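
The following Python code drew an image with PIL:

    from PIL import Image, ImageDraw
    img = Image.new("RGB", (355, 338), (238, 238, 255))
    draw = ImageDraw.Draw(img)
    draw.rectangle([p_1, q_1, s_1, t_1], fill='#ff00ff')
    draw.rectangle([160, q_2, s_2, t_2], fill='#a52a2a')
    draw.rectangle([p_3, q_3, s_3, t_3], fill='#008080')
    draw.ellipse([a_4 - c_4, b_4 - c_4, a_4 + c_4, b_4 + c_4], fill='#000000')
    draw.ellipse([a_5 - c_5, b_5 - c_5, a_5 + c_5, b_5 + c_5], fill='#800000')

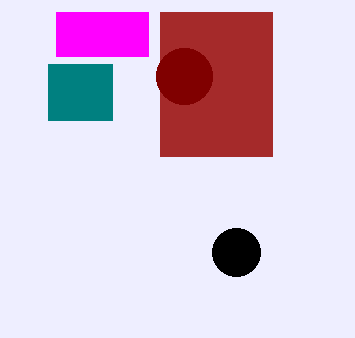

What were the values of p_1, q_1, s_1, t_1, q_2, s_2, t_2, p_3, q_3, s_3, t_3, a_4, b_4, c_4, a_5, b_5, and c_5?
p_1 = 56
q_1 = 12
s_1 = 148
t_1 = 56
q_2 = 12
s_2 = 272
t_2 = 156
p_3 = 48
q_3 = 64
s_3 = 112
t_3 = 120
a_4 = 236
b_4 = 252
c_4 = 24
a_5 = 184
b_5 = 76
c_5 = 28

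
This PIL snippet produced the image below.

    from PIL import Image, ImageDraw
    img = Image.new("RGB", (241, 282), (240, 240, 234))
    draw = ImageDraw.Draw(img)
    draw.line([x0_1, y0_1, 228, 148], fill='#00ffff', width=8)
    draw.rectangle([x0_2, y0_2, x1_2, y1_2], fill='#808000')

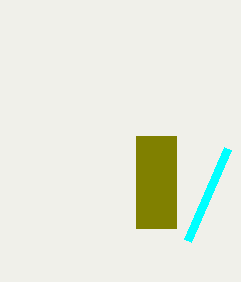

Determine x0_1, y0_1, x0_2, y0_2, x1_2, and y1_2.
x0_1 = 188, y0_1 = 240, x0_2 = 136, y0_2 = 136, x1_2 = 176, y1_2 = 228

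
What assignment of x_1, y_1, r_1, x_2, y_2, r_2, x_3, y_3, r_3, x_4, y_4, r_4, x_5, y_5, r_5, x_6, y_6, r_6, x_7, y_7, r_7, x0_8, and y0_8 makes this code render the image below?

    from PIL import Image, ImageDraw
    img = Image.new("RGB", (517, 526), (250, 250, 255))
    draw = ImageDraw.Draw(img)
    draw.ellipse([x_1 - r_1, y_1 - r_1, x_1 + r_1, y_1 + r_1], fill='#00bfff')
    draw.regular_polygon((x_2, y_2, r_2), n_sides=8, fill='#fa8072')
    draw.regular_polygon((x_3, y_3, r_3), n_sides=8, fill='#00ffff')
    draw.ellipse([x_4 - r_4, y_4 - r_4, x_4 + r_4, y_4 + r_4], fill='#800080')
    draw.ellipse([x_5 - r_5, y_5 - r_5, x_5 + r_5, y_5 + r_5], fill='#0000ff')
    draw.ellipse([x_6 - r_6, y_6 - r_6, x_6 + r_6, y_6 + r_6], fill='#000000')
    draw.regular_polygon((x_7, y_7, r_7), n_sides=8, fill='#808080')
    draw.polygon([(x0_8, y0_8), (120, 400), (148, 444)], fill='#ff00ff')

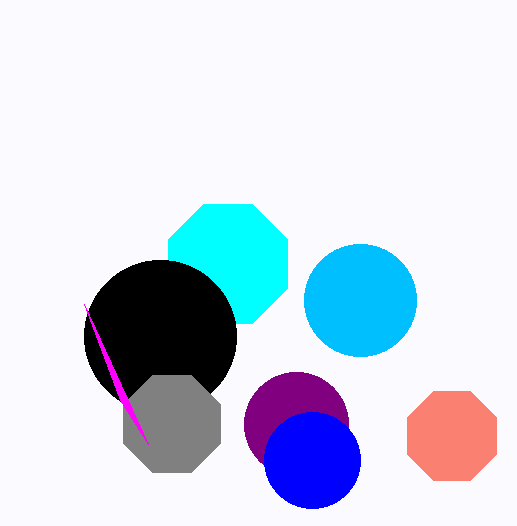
x_1 = 360, y_1 = 300, r_1 = 56, x_2 = 452, y_2 = 436, r_2 = 48, x_3 = 228, y_3 = 264, r_3 = 64, x_4 = 296, y_4 = 424, r_4 = 52, x_5 = 312, y_5 = 460, r_5 = 48, x_6 = 160, y_6 = 336, r_6 = 76, x_7 = 172, y_7 = 424, r_7 = 52, x0_8 = 84, y0_8 = 304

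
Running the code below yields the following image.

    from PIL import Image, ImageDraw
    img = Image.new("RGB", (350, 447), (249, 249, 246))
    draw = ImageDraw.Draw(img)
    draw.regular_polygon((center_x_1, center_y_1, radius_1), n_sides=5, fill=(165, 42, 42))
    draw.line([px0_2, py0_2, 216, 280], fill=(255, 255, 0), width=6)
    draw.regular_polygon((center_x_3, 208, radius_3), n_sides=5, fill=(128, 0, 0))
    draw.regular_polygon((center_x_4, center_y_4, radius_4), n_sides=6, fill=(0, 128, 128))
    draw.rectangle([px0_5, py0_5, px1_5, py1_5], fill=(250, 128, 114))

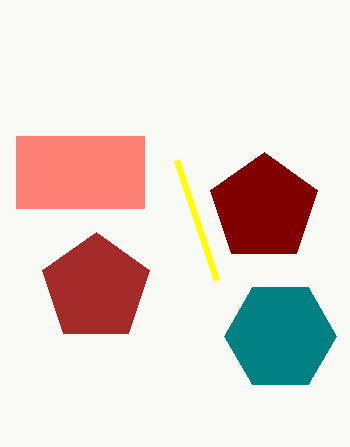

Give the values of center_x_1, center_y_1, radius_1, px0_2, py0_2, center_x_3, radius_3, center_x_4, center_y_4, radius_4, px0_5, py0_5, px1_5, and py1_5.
center_x_1 = 96; center_y_1 = 288; radius_1 = 56; px0_2 = 176; py0_2 = 160; center_x_3 = 264; radius_3 = 56; center_x_4 = 280; center_y_4 = 336; radius_4 = 56; px0_5 = 16; py0_5 = 136; px1_5 = 144; py1_5 = 208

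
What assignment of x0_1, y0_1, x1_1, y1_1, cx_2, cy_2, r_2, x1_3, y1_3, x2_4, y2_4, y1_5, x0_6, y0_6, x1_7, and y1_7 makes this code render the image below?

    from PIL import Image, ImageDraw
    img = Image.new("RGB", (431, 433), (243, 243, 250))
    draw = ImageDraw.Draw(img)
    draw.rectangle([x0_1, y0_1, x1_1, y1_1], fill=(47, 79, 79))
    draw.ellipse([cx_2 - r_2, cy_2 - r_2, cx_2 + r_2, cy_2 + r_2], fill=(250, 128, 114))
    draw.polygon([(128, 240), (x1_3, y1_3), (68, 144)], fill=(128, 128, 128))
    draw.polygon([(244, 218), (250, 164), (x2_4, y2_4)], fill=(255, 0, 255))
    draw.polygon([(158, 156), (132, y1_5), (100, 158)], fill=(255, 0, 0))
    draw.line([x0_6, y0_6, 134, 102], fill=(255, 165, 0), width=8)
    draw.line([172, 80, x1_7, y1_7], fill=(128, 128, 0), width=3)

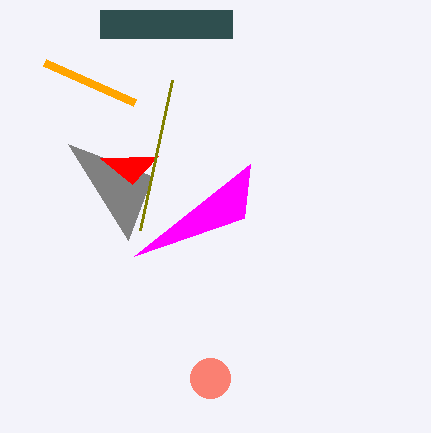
x0_1 = 100, y0_1 = 10, x1_1 = 232, y1_1 = 38, cx_2 = 210, cy_2 = 378, r_2 = 20, x1_3 = 152, y1_3 = 176, x2_4 = 134, y2_4 = 256, y1_5 = 184, x0_6 = 44, y0_6 = 62, x1_7 = 140, y1_7 = 230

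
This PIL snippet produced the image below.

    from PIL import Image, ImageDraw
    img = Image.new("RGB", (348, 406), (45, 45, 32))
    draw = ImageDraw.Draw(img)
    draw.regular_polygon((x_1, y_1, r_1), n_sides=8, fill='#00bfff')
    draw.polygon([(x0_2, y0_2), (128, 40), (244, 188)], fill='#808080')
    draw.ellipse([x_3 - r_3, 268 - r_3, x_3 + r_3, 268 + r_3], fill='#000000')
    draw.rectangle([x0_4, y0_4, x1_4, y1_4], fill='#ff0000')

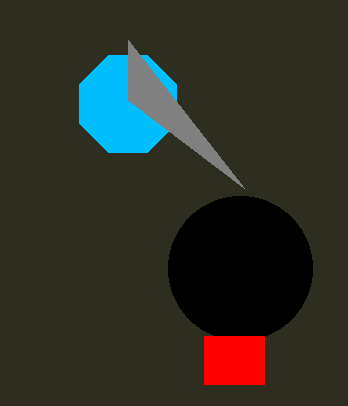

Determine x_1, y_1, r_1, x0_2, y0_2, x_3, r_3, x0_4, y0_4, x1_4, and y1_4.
x_1 = 128
y_1 = 104
r_1 = 52
x0_2 = 128
y0_2 = 100
x_3 = 240
r_3 = 72
x0_4 = 204
y0_4 = 336
x1_4 = 264
y1_4 = 384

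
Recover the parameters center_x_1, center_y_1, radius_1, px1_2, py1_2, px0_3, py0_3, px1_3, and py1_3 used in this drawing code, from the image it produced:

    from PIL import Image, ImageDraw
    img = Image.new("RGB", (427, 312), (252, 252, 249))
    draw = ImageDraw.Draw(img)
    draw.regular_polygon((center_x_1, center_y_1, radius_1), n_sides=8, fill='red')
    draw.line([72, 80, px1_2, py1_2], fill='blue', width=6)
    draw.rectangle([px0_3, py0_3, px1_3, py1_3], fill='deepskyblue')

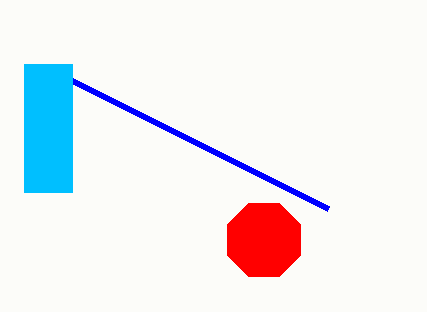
center_x_1 = 264, center_y_1 = 240, radius_1 = 40, px1_2 = 328, py1_2 = 208, px0_3 = 24, py0_3 = 64, px1_3 = 72, py1_3 = 192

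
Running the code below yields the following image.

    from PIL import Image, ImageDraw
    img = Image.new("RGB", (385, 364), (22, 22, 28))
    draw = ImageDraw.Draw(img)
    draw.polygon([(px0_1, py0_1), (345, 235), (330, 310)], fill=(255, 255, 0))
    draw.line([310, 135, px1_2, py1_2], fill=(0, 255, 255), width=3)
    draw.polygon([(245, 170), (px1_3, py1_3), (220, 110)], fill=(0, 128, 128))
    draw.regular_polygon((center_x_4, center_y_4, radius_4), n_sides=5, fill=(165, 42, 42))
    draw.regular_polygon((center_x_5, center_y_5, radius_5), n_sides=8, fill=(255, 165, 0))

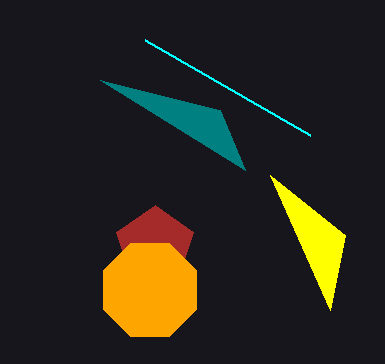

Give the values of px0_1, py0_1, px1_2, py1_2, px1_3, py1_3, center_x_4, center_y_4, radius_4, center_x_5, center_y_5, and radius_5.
px0_1 = 270, py0_1 = 175, px1_2 = 145, py1_2 = 40, px1_3 = 100, py1_3 = 80, center_x_4 = 155, center_y_4 = 245, radius_4 = 40, center_x_5 = 150, center_y_5 = 290, radius_5 = 50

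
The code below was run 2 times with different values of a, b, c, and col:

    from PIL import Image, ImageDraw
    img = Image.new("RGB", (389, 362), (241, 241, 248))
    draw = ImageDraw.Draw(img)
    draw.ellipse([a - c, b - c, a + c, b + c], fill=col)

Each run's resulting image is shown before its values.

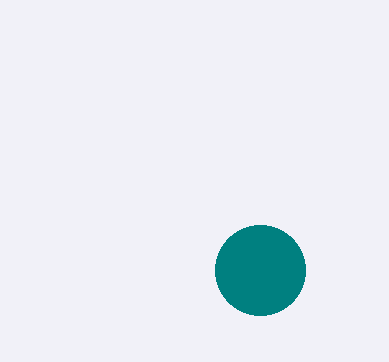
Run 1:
a = 260
b = 270
c = 45
col = 'teal'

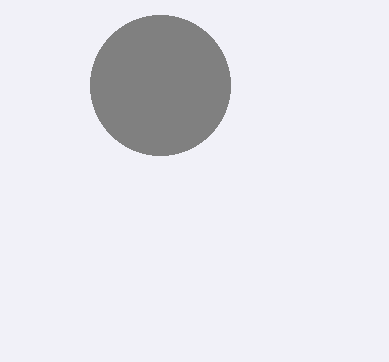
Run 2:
a = 160, b = 85, c = 70, col = 'gray'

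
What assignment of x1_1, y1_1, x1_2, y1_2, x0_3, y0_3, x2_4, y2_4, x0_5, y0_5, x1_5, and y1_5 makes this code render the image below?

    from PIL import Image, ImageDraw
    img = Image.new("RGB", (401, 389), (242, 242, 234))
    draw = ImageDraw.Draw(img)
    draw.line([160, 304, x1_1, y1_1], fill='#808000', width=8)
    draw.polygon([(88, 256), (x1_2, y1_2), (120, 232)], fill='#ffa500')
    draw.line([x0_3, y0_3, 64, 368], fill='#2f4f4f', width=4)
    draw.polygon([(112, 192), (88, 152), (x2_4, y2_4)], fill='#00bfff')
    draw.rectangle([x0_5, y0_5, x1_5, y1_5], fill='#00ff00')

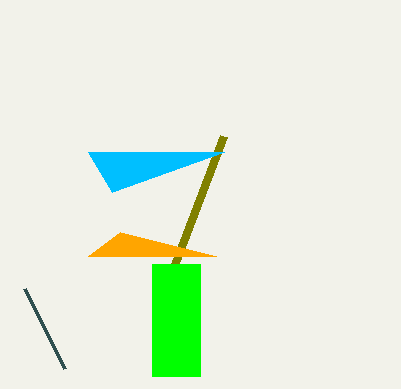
x1_1 = 224; y1_1 = 136; x1_2 = 216; y1_2 = 256; x0_3 = 24; y0_3 = 288; x2_4 = 224; y2_4 = 152; x0_5 = 152; y0_5 = 264; x1_5 = 200; y1_5 = 376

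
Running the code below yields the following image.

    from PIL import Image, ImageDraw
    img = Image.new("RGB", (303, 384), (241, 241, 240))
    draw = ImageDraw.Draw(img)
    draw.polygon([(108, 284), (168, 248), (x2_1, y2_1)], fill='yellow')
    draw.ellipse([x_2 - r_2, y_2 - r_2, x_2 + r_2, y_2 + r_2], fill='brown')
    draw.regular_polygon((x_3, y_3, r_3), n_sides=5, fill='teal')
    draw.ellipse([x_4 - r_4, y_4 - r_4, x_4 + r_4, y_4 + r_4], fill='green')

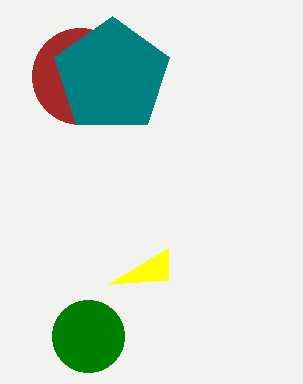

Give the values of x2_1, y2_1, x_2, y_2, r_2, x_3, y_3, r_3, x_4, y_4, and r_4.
x2_1 = 168, y2_1 = 280, x_2 = 80, y_2 = 76, r_2 = 48, x_3 = 112, y_3 = 76, r_3 = 60, x_4 = 88, y_4 = 336, r_4 = 36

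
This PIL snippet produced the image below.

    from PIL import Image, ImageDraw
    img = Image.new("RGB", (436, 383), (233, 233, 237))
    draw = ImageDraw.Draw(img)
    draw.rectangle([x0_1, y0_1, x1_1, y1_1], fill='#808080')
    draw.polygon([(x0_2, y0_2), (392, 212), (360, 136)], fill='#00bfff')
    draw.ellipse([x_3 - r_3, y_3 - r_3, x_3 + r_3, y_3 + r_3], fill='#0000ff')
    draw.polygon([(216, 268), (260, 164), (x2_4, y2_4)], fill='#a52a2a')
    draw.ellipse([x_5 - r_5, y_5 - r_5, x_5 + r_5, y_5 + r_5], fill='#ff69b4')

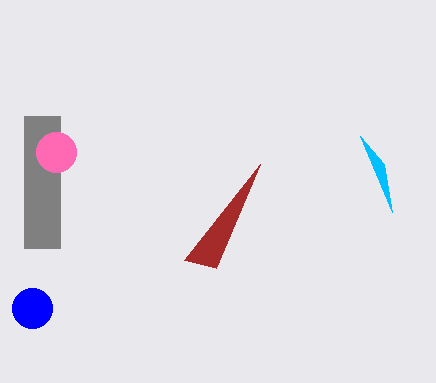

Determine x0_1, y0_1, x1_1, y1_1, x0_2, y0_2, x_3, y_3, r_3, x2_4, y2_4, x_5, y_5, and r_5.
x0_1 = 24
y0_1 = 116
x1_1 = 60
y1_1 = 248
x0_2 = 384
y0_2 = 164
x_3 = 32
y_3 = 308
r_3 = 20
x2_4 = 184
y2_4 = 260
x_5 = 56
y_5 = 152
r_5 = 20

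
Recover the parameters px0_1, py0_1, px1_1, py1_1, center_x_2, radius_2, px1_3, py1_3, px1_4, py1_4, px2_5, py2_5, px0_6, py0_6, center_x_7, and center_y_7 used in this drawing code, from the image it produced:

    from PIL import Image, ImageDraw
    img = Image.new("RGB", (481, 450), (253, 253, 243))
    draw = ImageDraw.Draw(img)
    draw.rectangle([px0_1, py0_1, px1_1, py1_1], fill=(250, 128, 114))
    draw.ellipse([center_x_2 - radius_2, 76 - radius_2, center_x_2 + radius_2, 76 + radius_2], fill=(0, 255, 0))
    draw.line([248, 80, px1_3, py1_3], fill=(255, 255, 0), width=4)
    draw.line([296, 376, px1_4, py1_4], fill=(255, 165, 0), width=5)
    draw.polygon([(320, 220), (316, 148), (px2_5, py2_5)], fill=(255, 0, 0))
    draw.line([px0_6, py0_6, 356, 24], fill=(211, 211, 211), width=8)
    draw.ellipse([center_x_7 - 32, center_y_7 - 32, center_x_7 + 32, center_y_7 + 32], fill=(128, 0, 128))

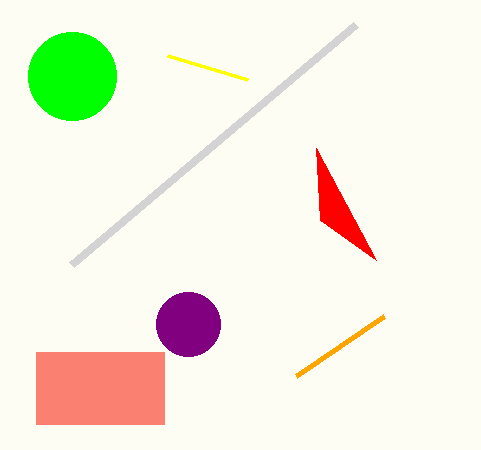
px0_1 = 36; py0_1 = 352; px1_1 = 164; py1_1 = 424; center_x_2 = 72; radius_2 = 44; px1_3 = 168; py1_3 = 56; px1_4 = 384; py1_4 = 316; px2_5 = 376; py2_5 = 260; px0_6 = 72; py0_6 = 264; center_x_7 = 188; center_y_7 = 324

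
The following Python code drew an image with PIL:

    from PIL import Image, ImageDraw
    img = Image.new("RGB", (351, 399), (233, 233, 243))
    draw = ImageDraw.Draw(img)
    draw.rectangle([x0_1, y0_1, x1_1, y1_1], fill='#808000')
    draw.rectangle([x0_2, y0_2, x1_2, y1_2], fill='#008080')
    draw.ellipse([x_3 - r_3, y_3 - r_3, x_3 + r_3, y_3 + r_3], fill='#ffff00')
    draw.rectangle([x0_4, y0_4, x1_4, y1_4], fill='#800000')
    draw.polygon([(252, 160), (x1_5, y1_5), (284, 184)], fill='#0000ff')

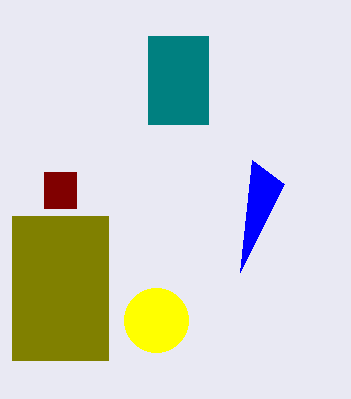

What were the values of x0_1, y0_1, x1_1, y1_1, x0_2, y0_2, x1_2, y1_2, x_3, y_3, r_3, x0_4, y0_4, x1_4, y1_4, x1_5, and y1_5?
x0_1 = 12
y0_1 = 216
x1_1 = 108
y1_1 = 360
x0_2 = 148
y0_2 = 36
x1_2 = 208
y1_2 = 124
x_3 = 156
y_3 = 320
r_3 = 32
x0_4 = 44
y0_4 = 172
x1_4 = 76
y1_4 = 208
x1_5 = 240
y1_5 = 272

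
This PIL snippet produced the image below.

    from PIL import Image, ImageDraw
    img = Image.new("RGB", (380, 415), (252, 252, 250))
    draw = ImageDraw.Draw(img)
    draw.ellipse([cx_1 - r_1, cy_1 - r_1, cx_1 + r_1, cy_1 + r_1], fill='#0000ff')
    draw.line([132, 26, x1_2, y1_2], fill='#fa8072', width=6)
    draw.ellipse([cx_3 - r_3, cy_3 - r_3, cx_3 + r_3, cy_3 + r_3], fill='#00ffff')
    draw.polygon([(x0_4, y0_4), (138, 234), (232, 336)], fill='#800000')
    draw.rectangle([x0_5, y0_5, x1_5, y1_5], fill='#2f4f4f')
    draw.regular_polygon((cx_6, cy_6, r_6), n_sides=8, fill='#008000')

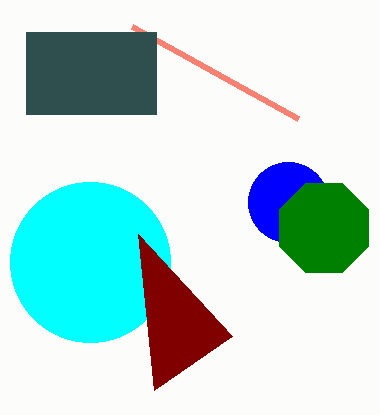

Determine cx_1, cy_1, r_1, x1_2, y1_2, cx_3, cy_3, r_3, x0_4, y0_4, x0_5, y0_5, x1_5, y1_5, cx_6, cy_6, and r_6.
cx_1 = 288, cy_1 = 202, r_1 = 40, x1_2 = 298, y1_2 = 118, cx_3 = 90, cy_3 = 262, r_3 = 80, x0_4 = 154, y0_4 = 390, x0_5 = 26, y0_5 = 32, x1_5 = 156, y1_5 = 114, cx_6 = 324, cy_6 = 228, r_6 = 48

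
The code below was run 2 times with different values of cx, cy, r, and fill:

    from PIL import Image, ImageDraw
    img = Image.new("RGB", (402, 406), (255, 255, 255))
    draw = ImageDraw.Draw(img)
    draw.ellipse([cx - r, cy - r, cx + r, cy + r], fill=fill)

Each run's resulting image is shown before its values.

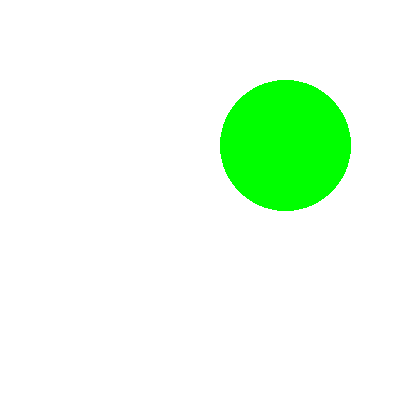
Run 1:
cx = 285, cy = 145, r = 65, fill = 'lime'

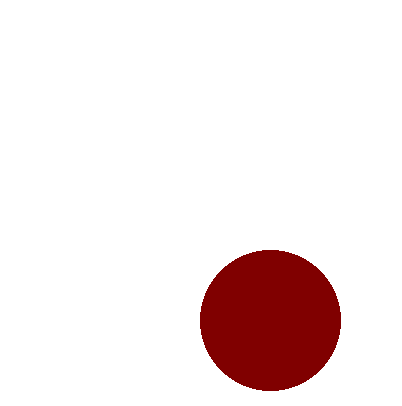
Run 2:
cx = 270
cy = 320
r = 70
fill = 'maroon'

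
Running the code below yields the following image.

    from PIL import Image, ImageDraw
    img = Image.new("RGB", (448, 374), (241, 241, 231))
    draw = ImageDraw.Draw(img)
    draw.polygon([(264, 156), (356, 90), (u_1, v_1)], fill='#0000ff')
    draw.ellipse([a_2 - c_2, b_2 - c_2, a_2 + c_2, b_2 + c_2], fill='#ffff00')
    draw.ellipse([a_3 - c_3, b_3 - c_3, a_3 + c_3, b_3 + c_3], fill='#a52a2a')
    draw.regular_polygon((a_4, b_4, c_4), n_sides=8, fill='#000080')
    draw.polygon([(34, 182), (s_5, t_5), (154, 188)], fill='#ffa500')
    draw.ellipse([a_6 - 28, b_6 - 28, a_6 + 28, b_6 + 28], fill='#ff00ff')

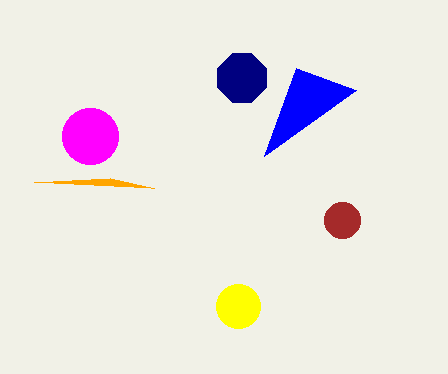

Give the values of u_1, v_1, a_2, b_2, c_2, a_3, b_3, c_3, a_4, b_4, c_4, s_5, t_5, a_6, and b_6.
u_1 = 296, v_1 = 68, a_2 = 238, b_2 = 306, c_2 = 22, a_3 = 342, b_3 = 220, c_3 = 18, a_4 = 242, b_4 = 78, c_4 = 26, s_5 = 110, t_5 = 178, a_6 = 90, b_6 = 136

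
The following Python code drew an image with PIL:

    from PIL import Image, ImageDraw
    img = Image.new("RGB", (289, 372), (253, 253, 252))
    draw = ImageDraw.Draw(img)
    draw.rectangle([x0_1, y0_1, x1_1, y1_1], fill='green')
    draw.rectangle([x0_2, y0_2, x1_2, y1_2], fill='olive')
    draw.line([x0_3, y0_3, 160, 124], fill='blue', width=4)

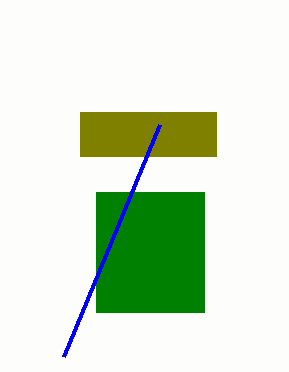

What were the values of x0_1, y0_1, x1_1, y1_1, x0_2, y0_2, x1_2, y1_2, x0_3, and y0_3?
x0_1 = 96, y0_1 = 192, x1_1 = 204, y1_1 = 312, x0_2 = 80, y0_2 = 112, x1_2 = 216, y1_2 = 156, x0_3 = 64, y0_3 = 356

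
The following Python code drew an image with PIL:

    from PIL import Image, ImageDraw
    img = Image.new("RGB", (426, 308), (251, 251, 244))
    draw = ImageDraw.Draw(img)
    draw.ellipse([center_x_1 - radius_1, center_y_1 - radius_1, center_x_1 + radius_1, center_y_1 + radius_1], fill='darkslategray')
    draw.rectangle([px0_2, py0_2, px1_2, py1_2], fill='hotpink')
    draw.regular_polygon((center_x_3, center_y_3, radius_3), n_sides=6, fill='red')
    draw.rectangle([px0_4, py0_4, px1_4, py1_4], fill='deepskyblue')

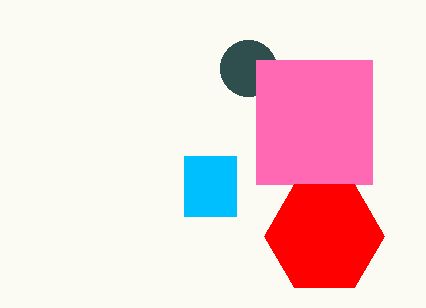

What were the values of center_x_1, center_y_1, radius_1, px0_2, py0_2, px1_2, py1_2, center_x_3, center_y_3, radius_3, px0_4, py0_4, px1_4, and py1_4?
center_x_1 = 248; center_y_1 = 68; radius_1 = 28; px0_2 = 256; py0_2 = 60; px1_2 = 372; py1_2 = 184; center_x_3 = 324; center_y_3 = 236; radius_3 = 60; px0_4 = 184; py0_4 = 156; px1_4 = 236; py1_4 = 216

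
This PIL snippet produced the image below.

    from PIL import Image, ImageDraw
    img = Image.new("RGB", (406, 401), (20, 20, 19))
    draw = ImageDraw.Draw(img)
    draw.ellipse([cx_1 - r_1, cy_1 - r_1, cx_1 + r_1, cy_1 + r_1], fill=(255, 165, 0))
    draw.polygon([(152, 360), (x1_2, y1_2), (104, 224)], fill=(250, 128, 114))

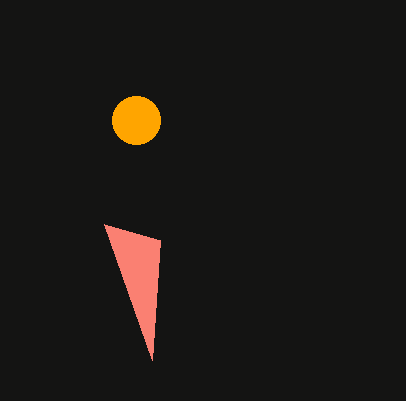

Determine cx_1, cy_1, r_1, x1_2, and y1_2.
cx_1 = 136, cy_1 = 120, r_1 = 24, x1_2 = 160, y1_2 = 240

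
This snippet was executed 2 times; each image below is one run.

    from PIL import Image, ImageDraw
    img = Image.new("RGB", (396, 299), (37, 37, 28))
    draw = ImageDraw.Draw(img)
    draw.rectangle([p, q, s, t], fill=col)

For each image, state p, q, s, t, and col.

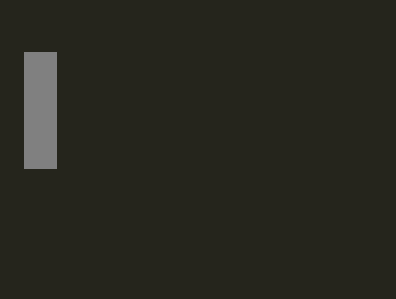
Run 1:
p = 24
q = 52
s = 56
t = 168
col = 'gray'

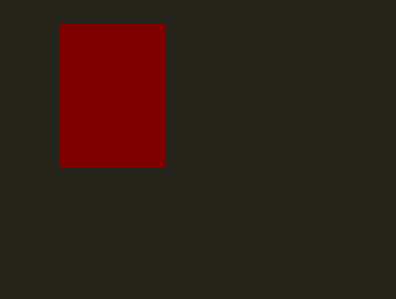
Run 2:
p = 60; q = 24; s = 164; t = 166; col = 'maroon'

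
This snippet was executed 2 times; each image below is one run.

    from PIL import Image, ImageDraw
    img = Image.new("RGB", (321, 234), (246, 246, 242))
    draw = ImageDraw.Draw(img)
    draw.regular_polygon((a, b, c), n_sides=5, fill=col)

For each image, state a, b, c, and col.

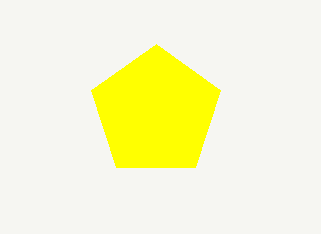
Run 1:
a = 156, b = 112, c = 68, col = 'yellow'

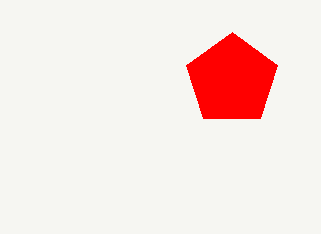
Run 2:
a = 232
b = 80
c = 48
col = 'red'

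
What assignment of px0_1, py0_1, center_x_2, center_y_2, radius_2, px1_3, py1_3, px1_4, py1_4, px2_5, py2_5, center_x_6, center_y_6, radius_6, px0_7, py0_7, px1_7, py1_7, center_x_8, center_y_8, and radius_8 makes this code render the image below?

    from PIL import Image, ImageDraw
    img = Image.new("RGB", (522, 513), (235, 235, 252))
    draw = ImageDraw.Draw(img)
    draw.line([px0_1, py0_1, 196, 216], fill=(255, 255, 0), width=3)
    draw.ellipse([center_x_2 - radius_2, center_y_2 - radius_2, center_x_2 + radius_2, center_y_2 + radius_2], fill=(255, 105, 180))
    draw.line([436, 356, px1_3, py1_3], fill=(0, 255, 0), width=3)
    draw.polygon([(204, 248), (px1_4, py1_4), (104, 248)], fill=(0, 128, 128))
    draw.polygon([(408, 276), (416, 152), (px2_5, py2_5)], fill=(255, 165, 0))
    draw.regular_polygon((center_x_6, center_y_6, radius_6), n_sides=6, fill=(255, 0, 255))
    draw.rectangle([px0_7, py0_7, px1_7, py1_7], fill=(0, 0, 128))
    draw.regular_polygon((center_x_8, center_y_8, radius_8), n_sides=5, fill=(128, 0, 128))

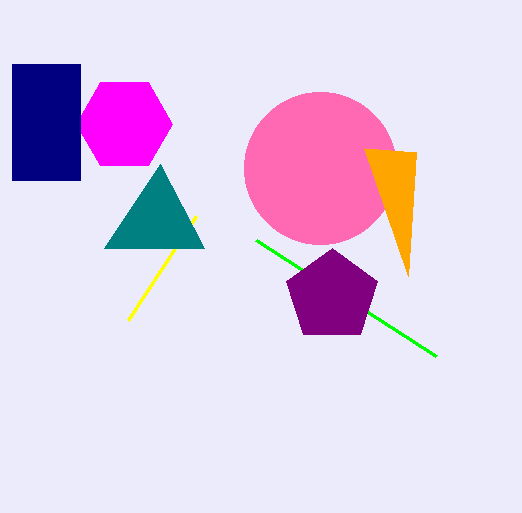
px0_1 = 128
py0_1 = 320
center_x_2 = 320
center_y_2 = 168
radius_2 = 76
px1_3 = 256
py1_3 = 240
px1_4 = 160
py1_4 = 164
px2_5 = 364
py2_5 = 148
center_x_6 = 124
center_y_6 = 124
radius_6 = 48
px0_7 = 12
py0_7 = 64
px1_7 = 80
py1_7 = 180
center_x_8 = 332
center_y_8 = 296
radius_8 = 48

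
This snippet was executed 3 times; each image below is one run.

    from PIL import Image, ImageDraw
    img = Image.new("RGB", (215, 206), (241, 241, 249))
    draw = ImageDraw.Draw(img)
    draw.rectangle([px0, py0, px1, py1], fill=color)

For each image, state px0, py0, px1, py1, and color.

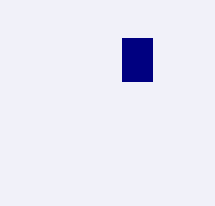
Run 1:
px0 = 122; py0 = 38; px1 = 152; py1 = 81; color = 'navy'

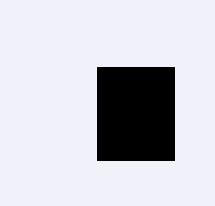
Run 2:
px0 = 97, py0 = 67, px1 = 174, py1 = 160, color = 'black'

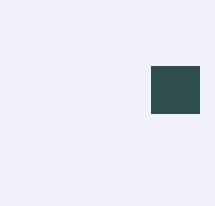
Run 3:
px0 = 151; py0 = 66; px1 = 199; py1 = 113; color = 'darkslategray'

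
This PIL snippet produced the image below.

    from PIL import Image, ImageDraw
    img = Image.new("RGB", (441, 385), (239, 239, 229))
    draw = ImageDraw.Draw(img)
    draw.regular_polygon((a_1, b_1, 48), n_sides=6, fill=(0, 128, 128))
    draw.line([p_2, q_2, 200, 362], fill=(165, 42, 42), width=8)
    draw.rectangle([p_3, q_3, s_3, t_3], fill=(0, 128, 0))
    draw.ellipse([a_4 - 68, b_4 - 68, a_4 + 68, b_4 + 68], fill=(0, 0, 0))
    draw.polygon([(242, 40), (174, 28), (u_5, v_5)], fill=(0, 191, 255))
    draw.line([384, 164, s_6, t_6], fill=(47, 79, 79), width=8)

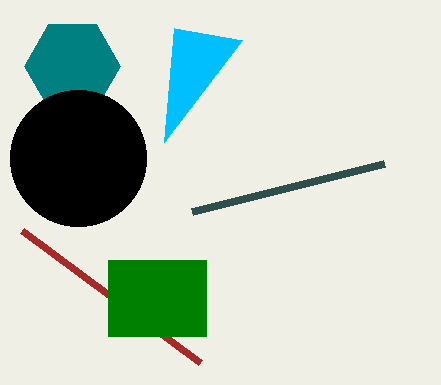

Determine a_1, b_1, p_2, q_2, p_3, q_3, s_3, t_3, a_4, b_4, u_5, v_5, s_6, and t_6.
a_1 = 72; b_1 = 66; p_2 = 22; q_2 = 230; p_3 = 108; q_3 = 260; s_3 = 206; t_3 = 336; a_4 = 78; b_4 = 158; u_5 = 164; v_5 = 142; s_6 = 192; t_6 = 212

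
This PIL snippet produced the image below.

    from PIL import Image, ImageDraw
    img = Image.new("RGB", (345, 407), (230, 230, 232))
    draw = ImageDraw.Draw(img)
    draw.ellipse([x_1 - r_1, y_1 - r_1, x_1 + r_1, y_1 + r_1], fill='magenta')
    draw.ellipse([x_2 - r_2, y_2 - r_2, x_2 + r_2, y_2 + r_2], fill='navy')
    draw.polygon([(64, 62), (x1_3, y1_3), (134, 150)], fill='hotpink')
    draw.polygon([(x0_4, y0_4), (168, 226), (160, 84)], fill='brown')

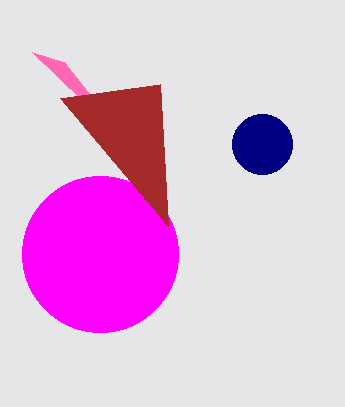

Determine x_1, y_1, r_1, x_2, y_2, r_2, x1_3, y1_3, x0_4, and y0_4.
x_1 = 100
y_1 = 254
r_1 = 78
x_2 = 262
y_2 = 144
r_2 = 30
x1_3 = 32
y1_3 = 52
x0_4 = 60
y0_4 = 98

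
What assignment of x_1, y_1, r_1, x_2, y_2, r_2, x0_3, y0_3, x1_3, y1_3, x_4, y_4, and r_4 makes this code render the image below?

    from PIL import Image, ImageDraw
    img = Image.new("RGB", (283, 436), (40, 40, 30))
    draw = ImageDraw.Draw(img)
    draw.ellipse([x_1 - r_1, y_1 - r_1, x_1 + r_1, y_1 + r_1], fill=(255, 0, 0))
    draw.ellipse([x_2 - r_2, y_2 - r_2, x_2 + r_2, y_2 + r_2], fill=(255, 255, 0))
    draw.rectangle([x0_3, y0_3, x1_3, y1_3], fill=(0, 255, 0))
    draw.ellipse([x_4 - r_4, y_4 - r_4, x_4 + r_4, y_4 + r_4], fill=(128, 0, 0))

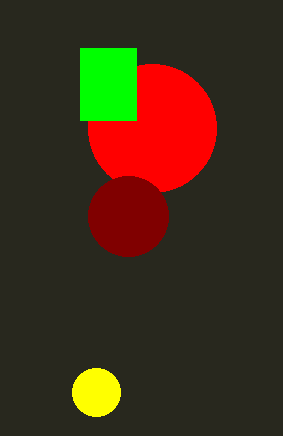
x_1 = 152
y_1 = 128
r_1 = 64
x_2 = 96
y_2 = 392
r_2 = 24
x0_3 = 80
y0_3 = 48
x1_3 = 136
y1_3 = 120
x_4 = 128
y_4 = 216
r_4 = 40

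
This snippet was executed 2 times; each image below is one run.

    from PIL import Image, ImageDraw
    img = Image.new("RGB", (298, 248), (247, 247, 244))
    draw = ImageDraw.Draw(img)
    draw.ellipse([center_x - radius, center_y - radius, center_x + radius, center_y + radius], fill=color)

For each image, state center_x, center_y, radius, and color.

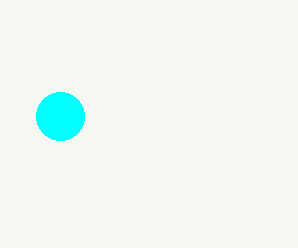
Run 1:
center_x = 60, center_y = 116, radius = 24, color = 'cyan'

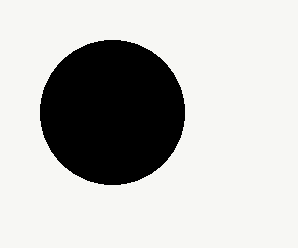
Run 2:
center_x = 112, center_y = 112, radius = 72, color = 'black'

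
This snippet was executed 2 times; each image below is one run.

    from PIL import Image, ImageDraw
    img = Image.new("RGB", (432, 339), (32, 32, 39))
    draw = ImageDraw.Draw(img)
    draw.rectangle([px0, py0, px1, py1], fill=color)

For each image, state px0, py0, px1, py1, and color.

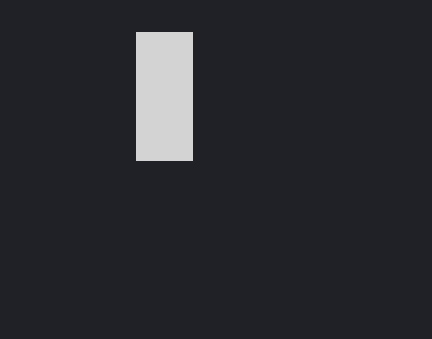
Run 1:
px0 = 136
py0 = 32
px1 = 192
py1 = 160
color = 'lightgray'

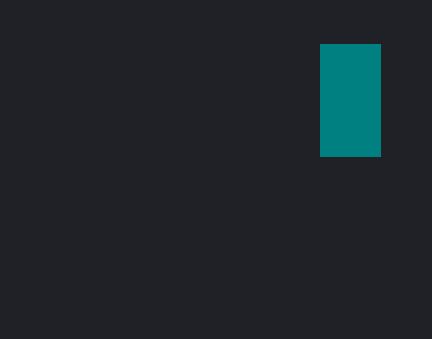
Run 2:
px0 = 320, py0 = 44, px1 = 380, py1 = 156, color = 'teal'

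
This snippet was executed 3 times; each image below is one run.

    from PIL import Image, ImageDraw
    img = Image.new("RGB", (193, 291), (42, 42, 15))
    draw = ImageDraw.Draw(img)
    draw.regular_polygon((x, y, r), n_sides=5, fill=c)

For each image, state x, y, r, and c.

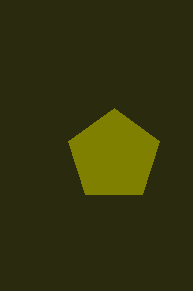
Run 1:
x = 114; y = 156; r = 48; c = 'olive'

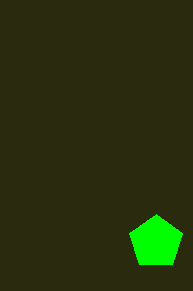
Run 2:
x = 156
y = 242
r = 28
c = 'lime'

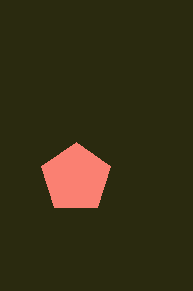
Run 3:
x = 76; y = 178; r = 36; c = 'salmon'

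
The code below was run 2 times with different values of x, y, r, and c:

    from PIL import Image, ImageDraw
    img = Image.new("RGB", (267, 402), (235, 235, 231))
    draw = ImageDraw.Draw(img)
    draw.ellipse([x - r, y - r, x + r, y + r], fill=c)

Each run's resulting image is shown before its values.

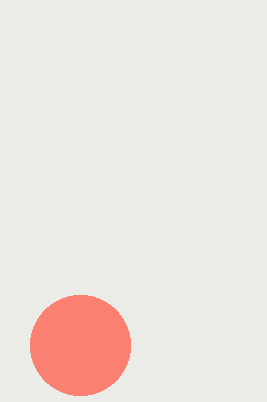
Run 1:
x = 80, y = 345, r = 50, c = 'salmon'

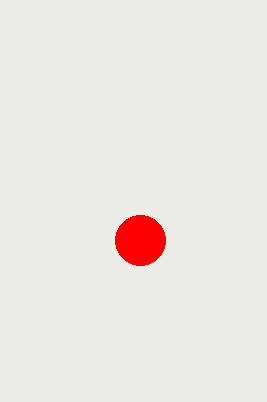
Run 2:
x = 140; y = 240; r = 25; c = 'red'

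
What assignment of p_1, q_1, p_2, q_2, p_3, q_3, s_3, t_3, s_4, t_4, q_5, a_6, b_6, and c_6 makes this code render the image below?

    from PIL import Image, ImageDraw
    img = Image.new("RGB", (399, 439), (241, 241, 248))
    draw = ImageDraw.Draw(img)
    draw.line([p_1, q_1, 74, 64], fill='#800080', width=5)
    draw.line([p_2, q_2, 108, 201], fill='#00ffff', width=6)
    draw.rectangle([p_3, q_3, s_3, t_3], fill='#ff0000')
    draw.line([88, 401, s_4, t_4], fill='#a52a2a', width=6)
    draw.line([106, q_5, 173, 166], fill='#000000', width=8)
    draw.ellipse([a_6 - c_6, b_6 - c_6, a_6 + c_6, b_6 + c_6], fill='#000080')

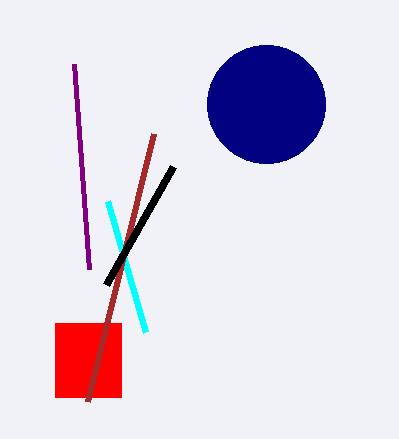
p_1 = 89; q_1 = 269; p_2 = 146; q_2 = 332; p_3 = 55; q_3 = 323; s_3 = 121; t_3 = 397; s_4 = 154; t_4 = 133; q_5 = 284; a_6 = 266; b_6 = 104; c_6 = 59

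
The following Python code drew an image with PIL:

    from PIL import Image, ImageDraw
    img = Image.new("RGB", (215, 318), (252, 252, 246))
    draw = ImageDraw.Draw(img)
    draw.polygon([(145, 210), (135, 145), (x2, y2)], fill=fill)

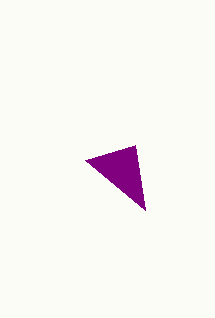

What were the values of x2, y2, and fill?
x2 = 85
y2 = 160
fill = 'purple'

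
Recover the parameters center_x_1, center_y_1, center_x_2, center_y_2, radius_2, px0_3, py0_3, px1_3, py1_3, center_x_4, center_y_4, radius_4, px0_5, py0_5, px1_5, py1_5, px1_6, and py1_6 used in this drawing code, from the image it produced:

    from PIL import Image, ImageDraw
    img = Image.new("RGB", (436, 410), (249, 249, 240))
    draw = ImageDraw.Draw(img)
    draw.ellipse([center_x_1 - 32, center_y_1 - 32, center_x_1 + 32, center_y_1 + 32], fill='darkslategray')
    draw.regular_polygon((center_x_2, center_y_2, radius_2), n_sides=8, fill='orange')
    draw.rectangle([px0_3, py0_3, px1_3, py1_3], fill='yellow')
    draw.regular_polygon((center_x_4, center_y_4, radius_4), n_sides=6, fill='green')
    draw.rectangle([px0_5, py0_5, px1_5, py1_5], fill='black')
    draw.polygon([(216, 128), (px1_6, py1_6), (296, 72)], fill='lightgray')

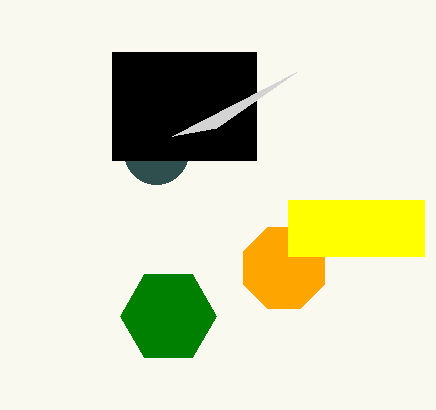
center_x_1 = 156, center_y_1 = 152, center_x_2 = 284, center_y_2 = 268, radius_2 = 44, px0_3 = 288, py0_3 = 200, px1_3 = 424, py1_3 = 256, center_x_4 = 168, center_y_4 = 316, radius_4 = 48, px0_5 = 112, py0_5 = 52, px1_5 = 256, py1_5 = 160, px1_6 = 172, py1_6 = 136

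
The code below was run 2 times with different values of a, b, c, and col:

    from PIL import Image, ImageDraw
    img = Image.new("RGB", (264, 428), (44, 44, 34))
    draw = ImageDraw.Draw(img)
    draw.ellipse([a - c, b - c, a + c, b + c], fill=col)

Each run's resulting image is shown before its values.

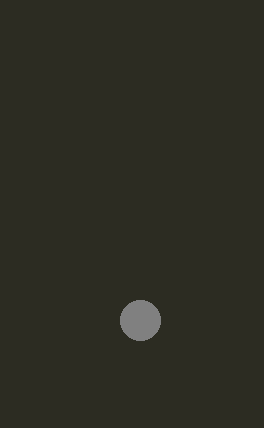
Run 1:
a = 140; b = 320; c = 20; col = 'gray'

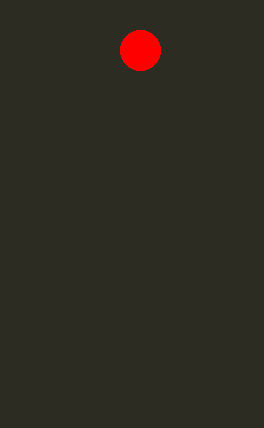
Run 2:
a = 140; b = 50; c = 20; col = 'red'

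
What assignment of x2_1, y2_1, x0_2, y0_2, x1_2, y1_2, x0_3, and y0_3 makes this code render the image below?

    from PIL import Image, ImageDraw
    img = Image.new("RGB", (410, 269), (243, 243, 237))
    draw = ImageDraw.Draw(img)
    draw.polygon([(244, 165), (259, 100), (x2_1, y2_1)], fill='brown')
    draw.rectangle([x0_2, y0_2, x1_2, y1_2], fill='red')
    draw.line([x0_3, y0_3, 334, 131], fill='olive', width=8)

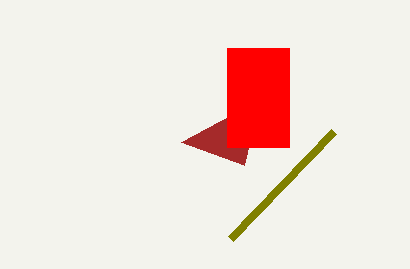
x2_1 = 181
y2_1 = 142
x0_2 = 227
y0_2 = 48
x1_2 = 289
y1_2 = 147
x0_3 = 231
y0_3 = 238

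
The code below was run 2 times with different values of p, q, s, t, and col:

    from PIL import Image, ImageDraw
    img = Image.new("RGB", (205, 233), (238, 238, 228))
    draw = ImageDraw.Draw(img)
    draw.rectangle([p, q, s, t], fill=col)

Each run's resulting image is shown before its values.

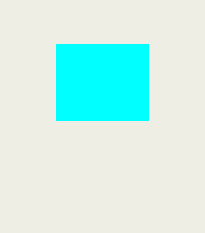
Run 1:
p = 56
q = 44
s = 148
t = 120
col = 'cyan'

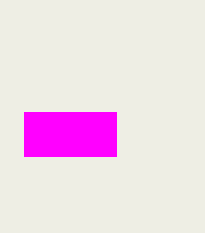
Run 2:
p = 24, q = 112, s = 116, t = 156, col = 'magenta'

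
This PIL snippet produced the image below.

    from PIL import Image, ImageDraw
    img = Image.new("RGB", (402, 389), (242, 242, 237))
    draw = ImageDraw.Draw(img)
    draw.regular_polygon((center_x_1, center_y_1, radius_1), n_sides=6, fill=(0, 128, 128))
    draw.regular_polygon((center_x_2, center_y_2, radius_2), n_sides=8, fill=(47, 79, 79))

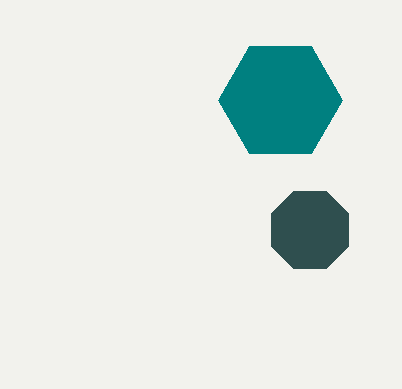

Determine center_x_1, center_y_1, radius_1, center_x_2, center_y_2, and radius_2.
center_x_1 = 280; center_y_1 = 100; radius_1 = 62; center_x_2 = 310; center_y_2 = 230; radius_2 = 42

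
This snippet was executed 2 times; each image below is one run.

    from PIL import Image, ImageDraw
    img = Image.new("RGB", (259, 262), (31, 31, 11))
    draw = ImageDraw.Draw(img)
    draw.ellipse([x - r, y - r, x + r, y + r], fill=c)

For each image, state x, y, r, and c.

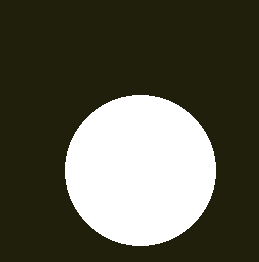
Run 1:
x = 140; y = 170; r = 75; c = 'white'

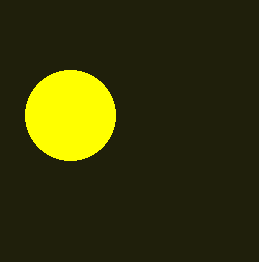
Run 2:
x = 70, y = 115, r = 45, c = 'yellow'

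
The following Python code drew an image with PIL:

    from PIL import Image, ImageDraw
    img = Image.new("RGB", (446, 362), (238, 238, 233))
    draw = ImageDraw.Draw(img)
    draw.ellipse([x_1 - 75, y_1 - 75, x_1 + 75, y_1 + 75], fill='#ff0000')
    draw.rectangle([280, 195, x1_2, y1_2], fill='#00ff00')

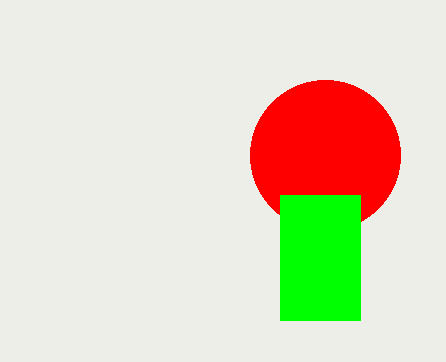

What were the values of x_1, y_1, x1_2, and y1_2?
x_1 = 325, y_1 = 155, x1_2 = 360, y1_2 = 320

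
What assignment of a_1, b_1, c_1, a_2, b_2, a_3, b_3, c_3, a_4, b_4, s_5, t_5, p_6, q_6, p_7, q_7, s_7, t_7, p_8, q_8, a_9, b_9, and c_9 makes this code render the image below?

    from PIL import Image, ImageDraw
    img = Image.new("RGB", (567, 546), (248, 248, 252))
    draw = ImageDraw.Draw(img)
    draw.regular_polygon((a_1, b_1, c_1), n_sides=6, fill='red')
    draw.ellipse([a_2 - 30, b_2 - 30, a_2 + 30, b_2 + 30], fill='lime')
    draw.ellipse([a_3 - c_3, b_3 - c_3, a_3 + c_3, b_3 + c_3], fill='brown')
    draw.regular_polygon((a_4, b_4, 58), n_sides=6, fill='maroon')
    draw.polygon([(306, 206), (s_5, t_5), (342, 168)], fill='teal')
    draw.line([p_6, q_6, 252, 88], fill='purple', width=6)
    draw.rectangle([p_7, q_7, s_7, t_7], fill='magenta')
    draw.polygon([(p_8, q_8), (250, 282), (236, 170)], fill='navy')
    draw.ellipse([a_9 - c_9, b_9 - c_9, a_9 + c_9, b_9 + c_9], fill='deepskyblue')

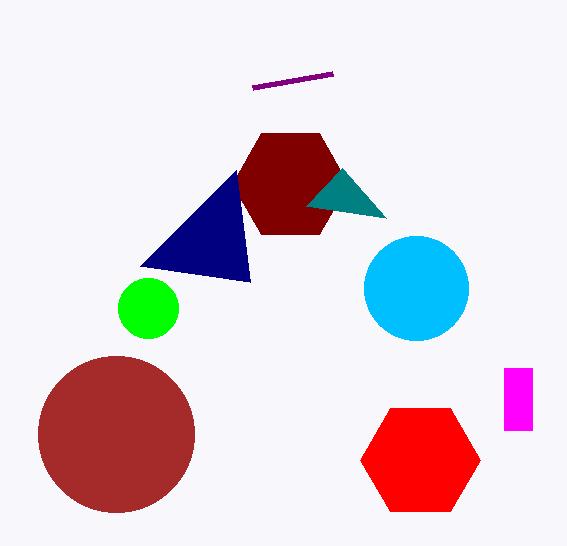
a_1 = 420, b_1 = 460, c_1 = 60, a_2 = 148, b_2 = 308, a_3 = 116, b_3 = 434, c_3 = 78, a_4 = 290, b_4 = 184, s_5 = 386, t_5 = 218, p_6 = 332, q_6 = 74, p_7 = 504, q_7 = 368, s_7 = 532, t_7 = 430, p_8 = 140, q_8 = 266, a_9 = 416, b_9 = 288, c_9 = 52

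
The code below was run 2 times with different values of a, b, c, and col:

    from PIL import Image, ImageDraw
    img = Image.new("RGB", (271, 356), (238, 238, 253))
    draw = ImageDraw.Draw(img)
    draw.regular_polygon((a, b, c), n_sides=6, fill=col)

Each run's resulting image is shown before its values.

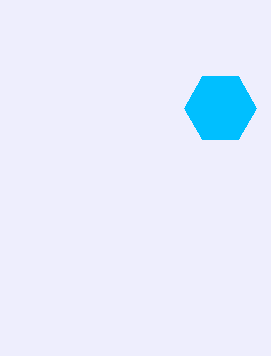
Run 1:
a = 220
b = 108
c = 36
col = 'deepskyblue'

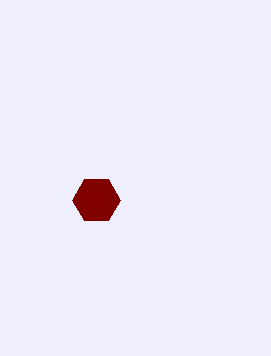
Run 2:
a = 96, b = 200, c = 24, col = 'maroon'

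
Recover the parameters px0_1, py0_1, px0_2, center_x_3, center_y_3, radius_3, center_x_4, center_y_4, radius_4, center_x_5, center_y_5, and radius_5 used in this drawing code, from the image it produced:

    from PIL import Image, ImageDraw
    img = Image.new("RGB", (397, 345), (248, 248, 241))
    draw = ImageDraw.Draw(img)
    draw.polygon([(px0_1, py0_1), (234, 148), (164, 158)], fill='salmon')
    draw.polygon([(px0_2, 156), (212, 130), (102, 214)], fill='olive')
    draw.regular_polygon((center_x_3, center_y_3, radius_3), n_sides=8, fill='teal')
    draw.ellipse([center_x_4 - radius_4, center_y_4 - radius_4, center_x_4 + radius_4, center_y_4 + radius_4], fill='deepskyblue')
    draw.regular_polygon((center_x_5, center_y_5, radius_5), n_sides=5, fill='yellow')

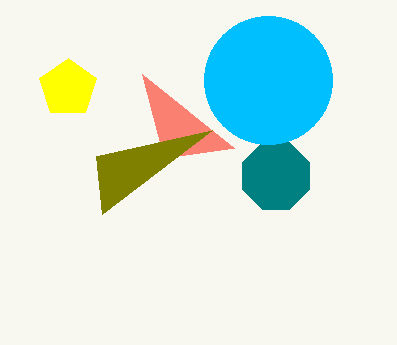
px0_1 = 142
py0_1 = 74
px0_2 = 96
center_x_3 = 276
center_y_3 = 176
radius_3 = 36
center_x_4 = 268
center_y_4 = 80
radius_4 = 64
center_x_5 = 68
center_y_5 = 88
radius_5 = 30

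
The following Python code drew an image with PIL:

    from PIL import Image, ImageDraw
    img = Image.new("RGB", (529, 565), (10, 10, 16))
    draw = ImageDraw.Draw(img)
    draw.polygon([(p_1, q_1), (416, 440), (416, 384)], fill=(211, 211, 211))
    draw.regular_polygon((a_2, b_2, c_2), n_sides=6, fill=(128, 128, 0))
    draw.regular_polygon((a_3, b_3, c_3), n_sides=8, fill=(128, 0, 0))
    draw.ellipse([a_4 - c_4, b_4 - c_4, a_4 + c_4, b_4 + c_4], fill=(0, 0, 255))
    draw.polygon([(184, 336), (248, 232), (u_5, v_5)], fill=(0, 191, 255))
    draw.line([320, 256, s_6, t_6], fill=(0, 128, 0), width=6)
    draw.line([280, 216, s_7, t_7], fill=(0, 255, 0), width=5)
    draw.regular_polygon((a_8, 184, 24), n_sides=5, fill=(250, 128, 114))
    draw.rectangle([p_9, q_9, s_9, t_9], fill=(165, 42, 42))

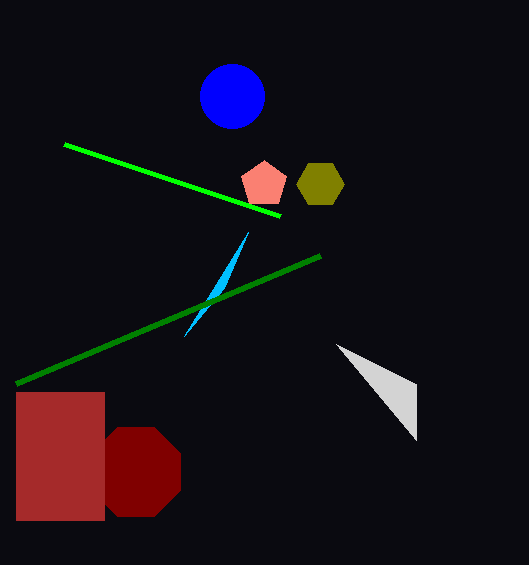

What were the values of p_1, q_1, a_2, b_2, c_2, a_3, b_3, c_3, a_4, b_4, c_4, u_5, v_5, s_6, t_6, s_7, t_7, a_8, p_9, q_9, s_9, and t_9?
p_1 = 336, q_1 = 344, a_2 = 320, b_2 = 184, c_2 = 24, a_3 = 136, b_3 = 472, c_3 = 48, a_4 = 232, b_4 = 96, c_4 = 32, u_5 = 224, v_5 = 288, s_6 = 16, t_6 = 384, s_7 = 64, t_7 = 144, a_8 = 264, p_9 = 16, q_9 = 392, s_9 = 104, t_9 = 520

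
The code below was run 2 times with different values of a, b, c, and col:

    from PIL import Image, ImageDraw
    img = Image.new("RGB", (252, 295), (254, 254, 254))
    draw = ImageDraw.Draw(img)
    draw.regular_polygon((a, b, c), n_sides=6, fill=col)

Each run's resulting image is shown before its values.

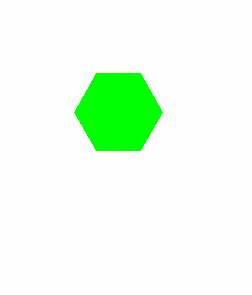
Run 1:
a = 118; b = 112; c = 44; col = 'lime'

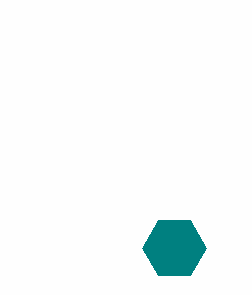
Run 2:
a = 174; b = 248; c = 32; col = 'teal'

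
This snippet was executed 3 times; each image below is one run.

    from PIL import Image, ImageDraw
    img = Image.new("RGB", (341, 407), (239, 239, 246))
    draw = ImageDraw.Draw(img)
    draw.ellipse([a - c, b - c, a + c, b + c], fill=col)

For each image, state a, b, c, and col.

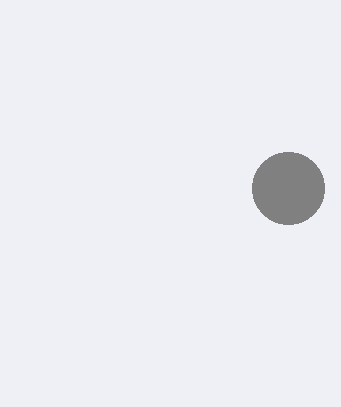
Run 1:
a = 288; b = 188; c = 36; col = 'gray'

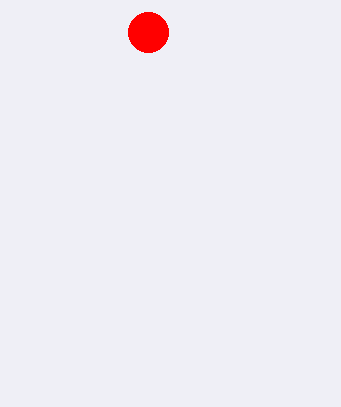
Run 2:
a = 148; b = 32; c = 20; col = 'red'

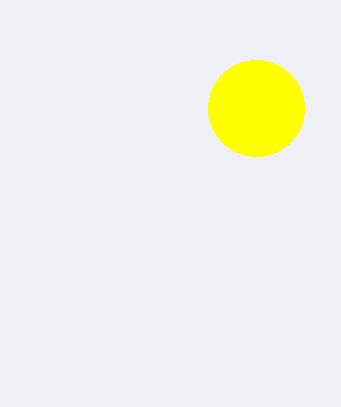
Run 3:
a = 256
b = 108
c = 48
col = 'yellow'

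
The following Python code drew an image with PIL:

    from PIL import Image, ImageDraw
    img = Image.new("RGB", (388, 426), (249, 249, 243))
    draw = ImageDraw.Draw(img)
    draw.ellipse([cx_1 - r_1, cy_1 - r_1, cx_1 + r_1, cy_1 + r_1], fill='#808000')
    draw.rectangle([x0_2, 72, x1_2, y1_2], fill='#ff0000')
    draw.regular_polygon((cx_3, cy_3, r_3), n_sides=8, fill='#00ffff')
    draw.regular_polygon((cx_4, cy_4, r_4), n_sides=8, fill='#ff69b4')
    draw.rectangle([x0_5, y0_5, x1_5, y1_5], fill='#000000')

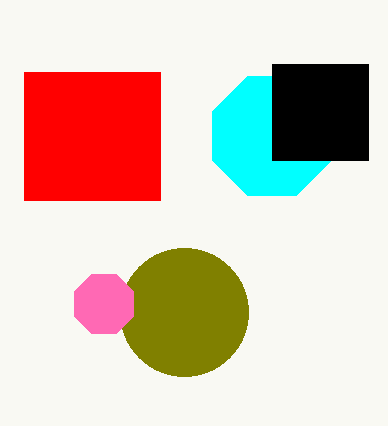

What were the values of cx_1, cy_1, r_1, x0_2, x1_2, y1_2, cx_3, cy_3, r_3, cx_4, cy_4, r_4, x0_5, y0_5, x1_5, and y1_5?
cx_1 = 184, cy_1 = 312, r_1 = 64, x0_2 = 24, x1_2 = 160, y1_2 = 200, cx_3 = 272, cy_3 = 136, r_3 = 64, cx_4 = 104, cy_4 = 304, r_4 = 32, x0_5 = 272, y0_5 = 64, x1_5 = 368, y1_5 = 160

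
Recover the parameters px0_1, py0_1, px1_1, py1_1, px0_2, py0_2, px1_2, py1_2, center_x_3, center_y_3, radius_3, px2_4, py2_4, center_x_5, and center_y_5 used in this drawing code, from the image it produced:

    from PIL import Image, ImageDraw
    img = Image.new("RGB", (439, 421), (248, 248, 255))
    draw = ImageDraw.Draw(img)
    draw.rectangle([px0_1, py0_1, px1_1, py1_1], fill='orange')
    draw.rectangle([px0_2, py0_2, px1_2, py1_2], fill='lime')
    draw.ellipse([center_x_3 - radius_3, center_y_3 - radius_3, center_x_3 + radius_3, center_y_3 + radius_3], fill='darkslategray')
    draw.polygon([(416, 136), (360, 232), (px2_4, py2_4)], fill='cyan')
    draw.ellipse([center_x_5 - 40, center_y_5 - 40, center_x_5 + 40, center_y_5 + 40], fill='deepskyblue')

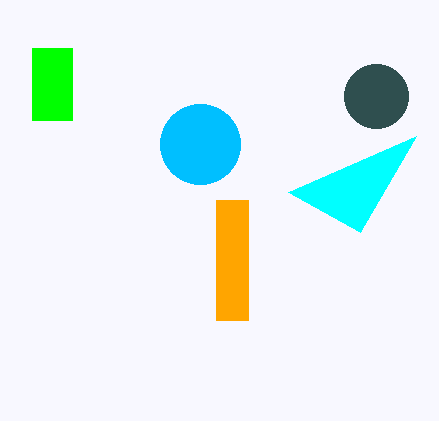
px0_1 = 216
py0_1 = 200
px1_1 = 248
py1_1 = 320
px0_2 = 32
py0_2 = 48
px1_2 = 72
py1_2 = 120
center_x_3 = 376
center_y_3 = 96
radius_3 = 32
px2_4 = 288
py2_4 = 192
center_x_5 = 200
center_y_5 = 144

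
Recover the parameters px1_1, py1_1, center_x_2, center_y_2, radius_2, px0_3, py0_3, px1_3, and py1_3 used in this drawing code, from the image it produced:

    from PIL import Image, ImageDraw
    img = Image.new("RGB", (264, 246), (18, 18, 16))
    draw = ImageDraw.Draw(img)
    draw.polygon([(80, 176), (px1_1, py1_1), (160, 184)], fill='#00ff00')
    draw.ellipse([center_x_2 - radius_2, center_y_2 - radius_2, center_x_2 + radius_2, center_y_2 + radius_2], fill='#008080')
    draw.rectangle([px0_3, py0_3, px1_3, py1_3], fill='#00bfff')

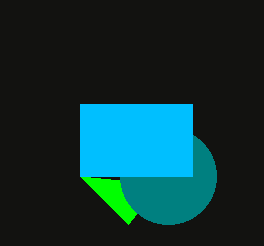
px1_1 = 128; py1_1 = 224; center_x_2 = 168; center_y_2 = 176; radius_2 = 48; px0_3 = 80; py0_3 = 104; px1_3 = 192; py1_3 = 176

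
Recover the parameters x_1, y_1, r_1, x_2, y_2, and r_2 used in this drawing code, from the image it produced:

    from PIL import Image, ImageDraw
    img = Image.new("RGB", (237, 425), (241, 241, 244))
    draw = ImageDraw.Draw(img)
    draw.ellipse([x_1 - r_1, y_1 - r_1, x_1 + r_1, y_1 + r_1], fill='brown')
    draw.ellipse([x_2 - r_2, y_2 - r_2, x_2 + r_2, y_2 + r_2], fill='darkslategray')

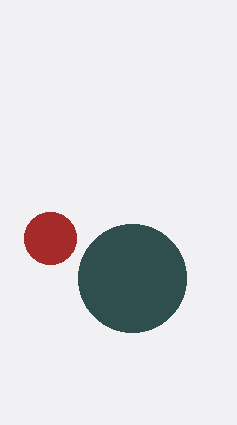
x_1 = 50
y_1 = 238
r_1 = 26
x_2 = 132
y_2 = 278
r_2 = 54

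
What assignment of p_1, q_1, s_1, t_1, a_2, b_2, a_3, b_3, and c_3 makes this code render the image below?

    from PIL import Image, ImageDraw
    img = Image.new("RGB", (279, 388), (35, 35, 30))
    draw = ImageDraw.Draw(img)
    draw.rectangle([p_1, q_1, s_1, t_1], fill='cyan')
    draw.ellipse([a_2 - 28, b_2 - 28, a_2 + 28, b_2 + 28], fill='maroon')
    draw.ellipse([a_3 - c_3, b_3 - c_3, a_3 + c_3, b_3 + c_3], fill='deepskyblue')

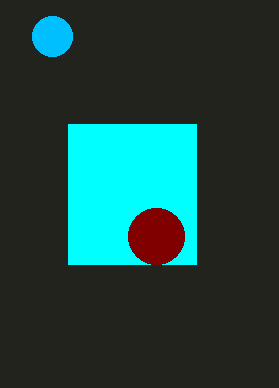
p_1 = 68; q_1 = 124; s_1 = 196; t_1 = 264; a_2 = 156; b_2 = 236; a_3 = 52; b_3 = 36; c_3 = 20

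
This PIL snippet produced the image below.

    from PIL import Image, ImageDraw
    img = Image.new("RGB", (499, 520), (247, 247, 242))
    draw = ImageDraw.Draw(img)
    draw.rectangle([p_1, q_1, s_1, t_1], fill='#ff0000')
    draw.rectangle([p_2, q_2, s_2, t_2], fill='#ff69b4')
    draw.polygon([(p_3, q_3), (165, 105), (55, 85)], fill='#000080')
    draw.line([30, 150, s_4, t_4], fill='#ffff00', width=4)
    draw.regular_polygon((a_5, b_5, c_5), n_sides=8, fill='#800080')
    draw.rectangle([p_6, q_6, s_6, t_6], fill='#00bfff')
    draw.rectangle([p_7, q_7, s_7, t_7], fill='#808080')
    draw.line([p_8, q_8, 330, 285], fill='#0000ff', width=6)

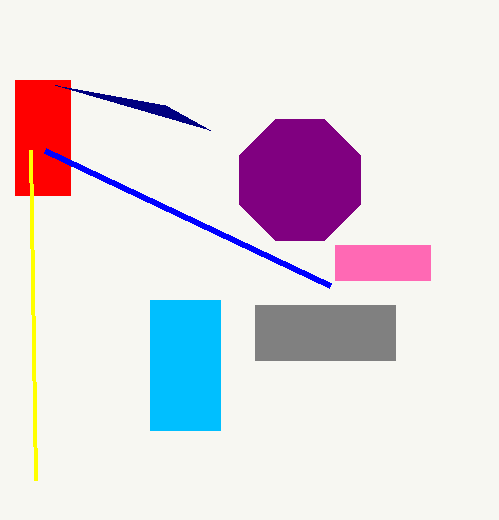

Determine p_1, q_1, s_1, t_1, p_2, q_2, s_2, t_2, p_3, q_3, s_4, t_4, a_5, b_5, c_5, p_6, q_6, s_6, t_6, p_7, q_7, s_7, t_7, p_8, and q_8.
p_1 = 15; q_1 = 80; s_1 = 70; t_1 = 195; p_2 = 335; q_2 = 245; s_2 = 430; t_2 = 280; p_3 = 210; q_3 = 130; s_4 = 35; t_4 = 480; a_5 = 300; b_5 = 180; c_5 = 65; p_6 = 150; q_6 = 300; s_6 = 220; t_6 = 430; p_7 = 255; q_7 = 305; s_7 = 395; t_7 = 360; p_8 = 45; q_8 = 150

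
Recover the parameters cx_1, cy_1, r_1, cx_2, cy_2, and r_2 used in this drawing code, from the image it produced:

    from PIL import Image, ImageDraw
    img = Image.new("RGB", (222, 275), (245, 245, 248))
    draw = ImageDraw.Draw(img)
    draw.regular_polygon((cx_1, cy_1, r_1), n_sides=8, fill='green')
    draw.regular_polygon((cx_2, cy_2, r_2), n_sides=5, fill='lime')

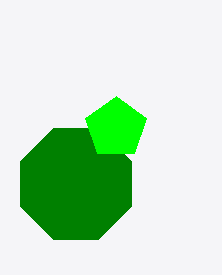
cx_1 = 76, cy_1 = 184, r_1 = 60, cx_2 = 116, cy_2 = 128, r_2 = 32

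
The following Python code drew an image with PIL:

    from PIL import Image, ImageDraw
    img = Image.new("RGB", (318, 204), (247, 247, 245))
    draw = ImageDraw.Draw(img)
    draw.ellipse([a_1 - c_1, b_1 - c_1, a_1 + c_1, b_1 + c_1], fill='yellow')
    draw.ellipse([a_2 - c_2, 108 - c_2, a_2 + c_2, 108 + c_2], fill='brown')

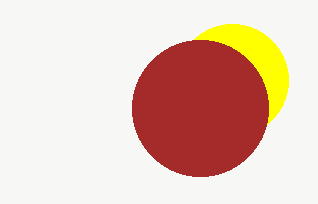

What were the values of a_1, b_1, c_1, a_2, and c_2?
a_1 = 232
b_1 = 80
c_1 = 56
a_2 = 200
c_2 = 68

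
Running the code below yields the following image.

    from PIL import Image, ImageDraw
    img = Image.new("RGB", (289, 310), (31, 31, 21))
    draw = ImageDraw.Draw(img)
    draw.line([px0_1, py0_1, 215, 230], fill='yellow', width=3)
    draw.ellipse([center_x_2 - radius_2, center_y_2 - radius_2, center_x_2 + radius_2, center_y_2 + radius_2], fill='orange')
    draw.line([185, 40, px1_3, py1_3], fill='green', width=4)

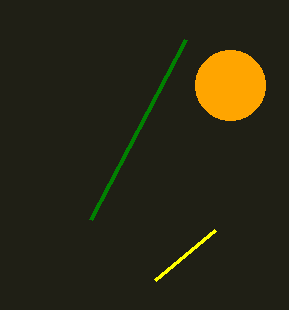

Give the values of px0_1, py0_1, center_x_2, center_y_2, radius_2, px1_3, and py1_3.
px0_1 = 155; py0_1 = 280; center_x_2 = 230; center_y_2 = 85; radius_2 = 35; px1_3 = 90; py1_3 = 220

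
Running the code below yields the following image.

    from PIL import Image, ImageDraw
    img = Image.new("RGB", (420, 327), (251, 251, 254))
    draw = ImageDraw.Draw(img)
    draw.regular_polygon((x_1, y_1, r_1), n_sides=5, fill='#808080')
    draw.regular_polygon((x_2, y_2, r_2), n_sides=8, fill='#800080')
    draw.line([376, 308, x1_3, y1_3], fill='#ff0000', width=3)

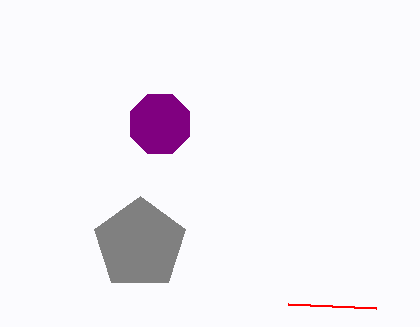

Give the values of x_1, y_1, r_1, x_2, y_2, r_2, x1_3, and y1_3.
x_1 = 140; y_1 = 244; r_1 = 48; x_2 = 160; y_2 = 124; r_2 = 32; x1_3 = 288; y1_3 = 304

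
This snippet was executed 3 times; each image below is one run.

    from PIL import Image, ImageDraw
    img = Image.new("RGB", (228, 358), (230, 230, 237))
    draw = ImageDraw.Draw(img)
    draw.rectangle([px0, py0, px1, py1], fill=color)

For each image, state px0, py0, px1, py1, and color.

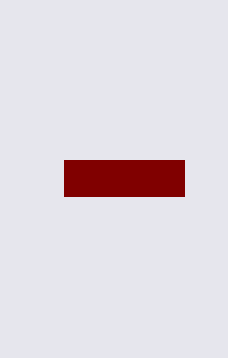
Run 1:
px0 = 64, py0 = 160, px1 = 184, py1 = 196, color = 'maroon'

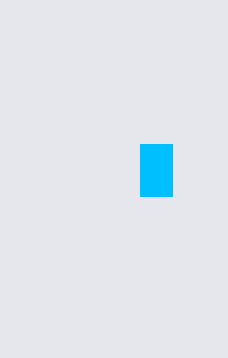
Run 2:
px0 = 140
py0 = 144
px1 = 172
py1 = 196
color = 'deepskyblue'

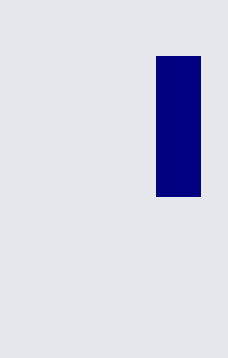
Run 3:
px0 = 156
py0 = 56
px1 = 200
py1 = 196
color = 'navy'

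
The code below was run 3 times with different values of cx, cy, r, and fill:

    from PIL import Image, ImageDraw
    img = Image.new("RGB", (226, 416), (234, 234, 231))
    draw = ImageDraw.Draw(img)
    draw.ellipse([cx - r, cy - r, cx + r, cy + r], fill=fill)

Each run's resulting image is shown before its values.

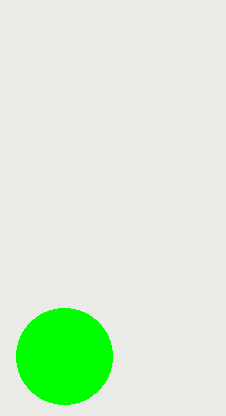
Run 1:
cx = 64; cy = 356; r = 48; fill = 'lime'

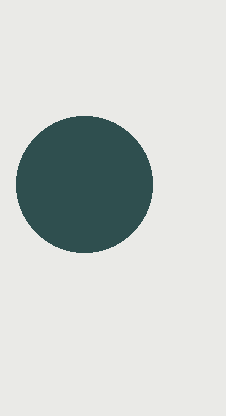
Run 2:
cx = 84; cy = 184; r = 68; fill = 'darkslategray'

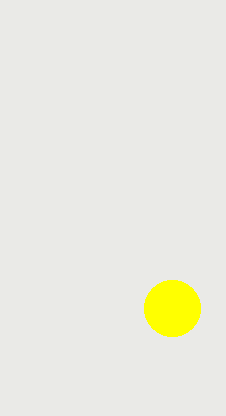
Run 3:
cx = 172
cy = 308
r = 28
fill = 'yellow'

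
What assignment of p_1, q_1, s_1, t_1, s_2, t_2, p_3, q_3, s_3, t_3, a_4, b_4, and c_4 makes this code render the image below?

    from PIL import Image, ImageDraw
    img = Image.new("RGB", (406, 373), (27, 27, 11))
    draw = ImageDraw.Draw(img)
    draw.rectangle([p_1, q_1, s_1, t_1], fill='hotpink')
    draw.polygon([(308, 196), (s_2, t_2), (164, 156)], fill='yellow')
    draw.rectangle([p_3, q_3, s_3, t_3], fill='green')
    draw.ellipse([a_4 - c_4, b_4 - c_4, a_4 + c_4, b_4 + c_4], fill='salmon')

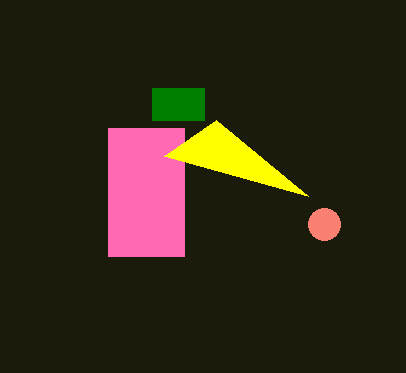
p_1 = 108; q_1 = 128; s_1 = 184; t_1 = 256; s_2 = 216; t_2 = 120; p_3 = 152; q_3 = 88; s_3 = 204; t_3 = 120; a_4 = 324; b_4 = 224; c_4 = 16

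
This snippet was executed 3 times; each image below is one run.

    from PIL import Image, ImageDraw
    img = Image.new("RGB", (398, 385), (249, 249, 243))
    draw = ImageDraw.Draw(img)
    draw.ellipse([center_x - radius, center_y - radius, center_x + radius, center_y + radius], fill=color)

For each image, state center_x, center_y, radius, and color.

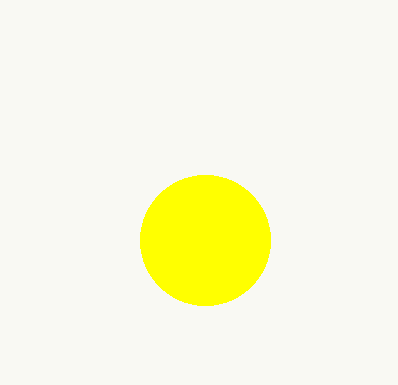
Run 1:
center_x = 205, center_y = 240, radius = 65, color = 'yellow'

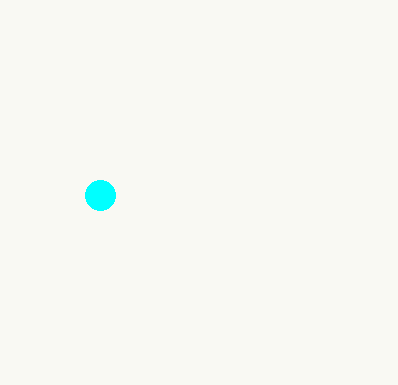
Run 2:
center_x = 100
center_y = 195
radius = 15
color = 'cyan'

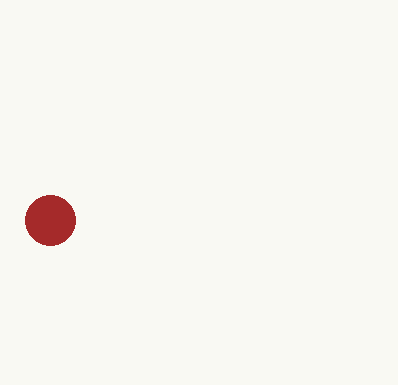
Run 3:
center_x = 50
center_y = 220
radius = 25
color = 'brown'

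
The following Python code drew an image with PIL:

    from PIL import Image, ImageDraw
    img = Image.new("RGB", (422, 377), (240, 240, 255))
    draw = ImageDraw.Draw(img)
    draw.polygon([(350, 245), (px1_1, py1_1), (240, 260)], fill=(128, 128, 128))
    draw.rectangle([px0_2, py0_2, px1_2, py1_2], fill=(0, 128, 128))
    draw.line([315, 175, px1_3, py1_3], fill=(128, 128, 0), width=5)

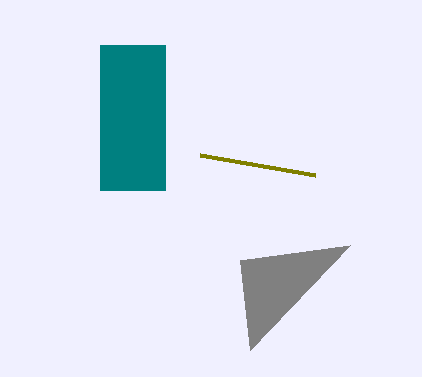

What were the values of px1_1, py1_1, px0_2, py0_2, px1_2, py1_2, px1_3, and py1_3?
px1_1 = 250
py1_1 = 350
px0_2 = 100
py0_2 = 45
px1_2 = 165
py1_2 = 190
px1_3 = 200
py1_3 = 155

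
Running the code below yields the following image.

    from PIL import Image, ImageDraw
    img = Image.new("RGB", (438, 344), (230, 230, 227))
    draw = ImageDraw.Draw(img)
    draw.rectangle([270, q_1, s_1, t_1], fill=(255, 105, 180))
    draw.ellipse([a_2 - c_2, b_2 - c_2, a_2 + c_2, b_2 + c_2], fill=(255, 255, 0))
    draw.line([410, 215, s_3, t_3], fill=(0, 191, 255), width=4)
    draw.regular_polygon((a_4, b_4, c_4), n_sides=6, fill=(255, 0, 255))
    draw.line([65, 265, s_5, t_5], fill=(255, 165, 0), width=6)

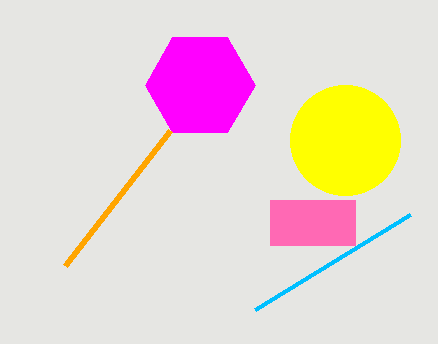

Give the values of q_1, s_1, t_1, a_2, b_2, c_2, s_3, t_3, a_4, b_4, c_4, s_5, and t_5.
q_1 = 200
s_1 = 355
t_1 = 245
a_2 = 345
b_2 = 140
c_2 = 55
s_3 = 255
t_3 = 310
a_4 = 200
b_4 = 85
c_4 = 55
s_5 = 170
t_5 = 130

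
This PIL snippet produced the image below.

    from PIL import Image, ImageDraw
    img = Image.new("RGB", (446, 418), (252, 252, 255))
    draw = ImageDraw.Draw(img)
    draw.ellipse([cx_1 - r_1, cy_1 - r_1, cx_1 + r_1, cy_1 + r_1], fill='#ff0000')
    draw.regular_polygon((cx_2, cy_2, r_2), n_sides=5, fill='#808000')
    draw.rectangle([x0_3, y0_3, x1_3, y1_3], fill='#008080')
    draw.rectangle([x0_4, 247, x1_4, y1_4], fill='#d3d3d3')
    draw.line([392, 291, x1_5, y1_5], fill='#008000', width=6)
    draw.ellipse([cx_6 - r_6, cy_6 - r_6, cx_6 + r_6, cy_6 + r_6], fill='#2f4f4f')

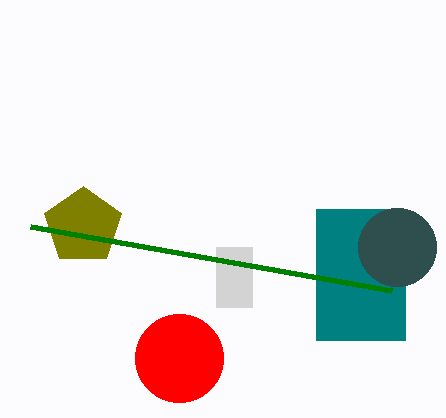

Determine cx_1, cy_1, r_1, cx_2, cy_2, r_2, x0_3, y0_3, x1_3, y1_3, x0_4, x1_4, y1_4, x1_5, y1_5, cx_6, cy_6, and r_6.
cx_1 = 179; cy_1 = 358; r_1 = 44; cx_2 = 83; cy_2 = 226; r_2 = 40; x0_3 = 316; y0_3 = 209; x1_3 = 405; y1_3 = 340; x0_4 = 216; x1_4 = 252; y1_4 = 307; x1_5 = 31; y1_5 = 227; cx_6 = 397; cy_6 = 247; r_6 = 39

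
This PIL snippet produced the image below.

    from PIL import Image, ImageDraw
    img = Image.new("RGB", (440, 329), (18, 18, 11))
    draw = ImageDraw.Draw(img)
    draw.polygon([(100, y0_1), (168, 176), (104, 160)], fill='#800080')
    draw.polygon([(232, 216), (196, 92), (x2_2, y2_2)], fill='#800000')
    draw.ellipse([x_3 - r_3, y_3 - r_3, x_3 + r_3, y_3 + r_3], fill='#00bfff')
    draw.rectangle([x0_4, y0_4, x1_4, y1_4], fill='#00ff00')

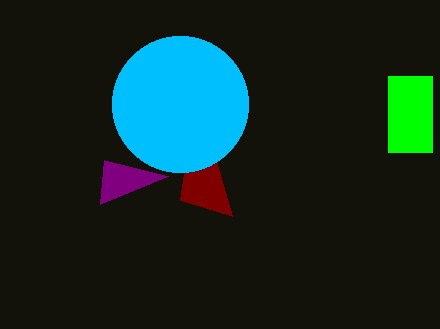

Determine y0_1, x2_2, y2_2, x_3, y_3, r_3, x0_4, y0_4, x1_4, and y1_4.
y0_1 = 204, x2_2 = 180, y2_2 = 200, x_3 = 180, y_3 = 104, r_3 = 68, x0_4 = 388, y0_4 = 76, x1_4 = 432, y1_4 = 152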